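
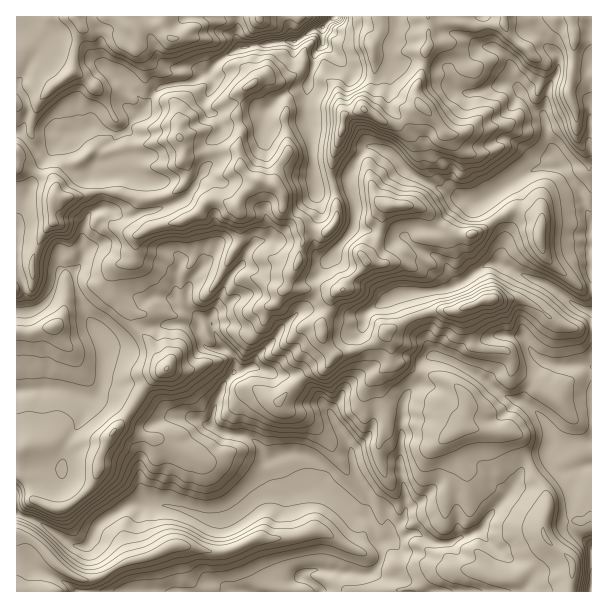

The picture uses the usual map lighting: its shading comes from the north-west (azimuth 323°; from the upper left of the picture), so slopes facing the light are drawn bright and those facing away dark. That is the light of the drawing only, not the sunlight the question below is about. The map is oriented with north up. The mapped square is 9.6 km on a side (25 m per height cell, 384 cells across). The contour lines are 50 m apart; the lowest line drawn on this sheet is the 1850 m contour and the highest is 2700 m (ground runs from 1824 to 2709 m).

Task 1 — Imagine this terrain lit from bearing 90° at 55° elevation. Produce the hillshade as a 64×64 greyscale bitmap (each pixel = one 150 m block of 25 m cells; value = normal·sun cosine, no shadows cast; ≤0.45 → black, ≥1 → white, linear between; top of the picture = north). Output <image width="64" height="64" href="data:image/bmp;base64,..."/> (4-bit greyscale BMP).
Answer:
<image width="64" height="64" href="data:image/bmp;base64,Qk12CAAAAAAAAHYAAAAoAAAAQAAAAEAAAAABAAQAAAAAAAAIAAATCwAAEwsAABAAAAAAAAAAAAAAABEREQAiIiIAMzMzAERERABVVVUAZmZmAHd3dwCIiIgAmZmZAKqqqgC7u7sAzMzMAN3d3QDu7u4A////AKqazpiqqqqqqqq8y6qZqrrKeJqZmZmYd3d3eJqZmIzturuom83LqZmqq8uqqqqry5iaqqmJmHZ3iIiZqqqYi/27qIzJdpupmqqruZqru7vLqqqZmYiYZniJmaqpqpiL/rqIzLp0Npq7qqqYmqu7qqqqmYibqJdneImZqqmIiIv+qpzMy4VFZ3mqu7ury7qqqqmHis25hmeJh3q6iIiJvO+qzM27lmeHVWm8ynVZu7u6qYrMzLl1ipmGeZiId4zc7rzNt623eJhlV5q6ljJquqqrzdu7qYiFWLuYd4d4vtzKvNUmzdp4qod4m7uqhUiph4vNy6qpd2RququGd3i+66qWAErMzLmrqZqrqqqpiKqXesy6qZh3VXq5rKd3d67rqgBIrNu7zLuqqqmaq6qpqqmau6qZh4hVaamsynd3nuyqAquonLvMy6qZd4m7u6qqqqqqqZhmqGZpqavLqHed7KoGq6l4vMzcmIdnirzLuqqqqqmJhTjHWIiZq8y5iK3bqoq7qoWM3ux2h3ibzdy7qqqqmIlyPMVJmZqru7qJzcqqu7uqhWzu62eYiavN3cuqqqqHmkFts0mqmru7u5vcuqq7u6qFbO7raKmau83d3KqqqGi5IZ2jSKqqu6u7vduqu7u7uoZq3uuJqqu8vN7sqqmGa8gSrZNIq7u6qrvO2qqqq7u6l1fO25q7u7y6vcmZl2acxhKcpVeKu7qqq97bqquqqruXVK7tu7vMzMu5dnd3es2SRXzGRomruqq879qZq6qqq6l0XO7bu83bh4dlVnm96zF4jMdniZq7u7zuyXi9qqqqupdYzd3MzLpmh2VYve7WFImcyGeJmrzMvN2net2qqqq6mXad3cuqzGR3ZXve7rQlmqzId4mZvN3Mymac3Zqqqqqph3vcmJvNg1d3i97sd1SKvMl3iZm93duXeb3dqqqqmqqIeKhorM2zN4mIvcZag2m8y4iIis3aiqibvN2qqpmauph2VWrMzMlGioZ6g3umWKvLmIirzKaLyru7zaqqmavLl2Uzne3d3aeJZWY0q6l3mszKmry5h4zcu7u8qqmZrNuYdSON7bzup4VVVmR8ypmJzuyqqYeIne27q7upmYnN25iFRXvuy8o2hmdWdozcupre7al2eJq+7Jmqu5mYi93bmXVoid7coxaqVHdXvcqZis7shmebu87YaJm8qpit7cqXVqqazstyV5qlR2je24R77tqHeLzczaVXic6YaL7tuXV6zLvMylRmask1ed7dk1rdyXZXq7q9lFes76hlne2nVpq8u8zJVEVpuqdozd22Z4mqdFmqmbx0e9zNqpd723Z5u7vMupl0RFebyneszMyYdnZEaLqa3InMzcuau4vJZ5u7u8uneqd1RXq6l3maztqZh1MRJq7+zMzZaKvdmrdoq7u7u6dJuYdTWby5Vr3uy6qqqWIAWsy7zGKNWe66lniqqrvLqWWqd3dnvcl1nduph3m8ylJYu8yUF+8Y/8qWVomqzMuqlXqXdmad7JZnqpmZrMy7yYrLliKd7znvyqhVeJvdy6qnOchndmzuuFJ7zNzM25vN25dSO+3uSO7JumZmi93LqqlFumiGW+25MZ3czNyoq7zbhjKO7d1nzbm6h1Rr3LmJqnSbqIZI3Ltji9y7uZmqvNyEI8/t3XaKidp3U1m6h3mZhXqphki5vNZpzbqZqqm+7ZQl3+3dhjWe63d3ZoqYmZl0aal2WciN62asupmauXvslkbf7d6HJM7riJh3d3eKu3R7y2erylv8RZqpmt3LhnmpZ8/t3pckvdy6l3mph1Wbda3ZWe3JSf0xaavN7ty4ZHmHzu3dlyOc3cp3iaq6hFmYrMlq/9k56xF6q93e7LqWV3e+7cuoM5zMupq6qYmpZ5h5qYz/6VvZFaqYnO3Kq7qGZ63duKlkrcuqmqqpdYuYmGeavu7YXNc4zLq8u5iru7l2m9yWy5isy6qqqZh2e7h2eaqt7tZd2FnNyniZeKq8y6mauXfdypqruqqph1WdynR8yHve1Tzbesy0SJp2mszMu7unZ+7bqYm7qqmXU43Llo3ZVt/kGt27y0Bpl1i93d3Mu4RG3cyqmKupmYdVrduGrtpVztQH3tuUAplmrN3c7szKUFyrzLqpmqqYdUa93Ked23fOxALexyAouGi93e3MzdgQnovcqqqpmqd2RrzMuJ3bic21AN1wBquoi8vN3M3uxgC/q8y6qpeMynQ2vduYrduJ3aUAmkStuZjNypzdve60Ac+5vMqql6zLhTasyoe924jdpABXjdt3i+3bic7b3ZID37icy6h5zLuVWL3IaKzLqc2lAkOLuWad3cuprNyqkQfuh3rLpnzcual4m8pUe7y83Kc1ckqpVK7dy7u7zIeSCd14iKupvdyYq7qqqnM2vM3tp3mlJ6l0nu26rN3Kd5UGzZmZeL3dynaau83Jd1V73t24mqglqpZ97Kms3clVmSTNqpmIztyWRqzLzLqGd3jNu8qalyWrqIzbqazdxiWsZM26qpjOyVNJzJmqqrp2d5uq2nl1Fcuoe9ury8ySGtxVzaqqmKynRpvKaaqazuqqm6bNVGMYy5h5zM3cuDKd2kbNqqqoiahpm7h6vM3upombyZtCUji7qYm8zLqUS8uoV86qqpdquYmbqKur7tyDV5ur3SAjR6upibupq5atyoh4zaqphYupmaqZvLrNzJJK7al78ABWq6iJuqrLh825h4rM"/>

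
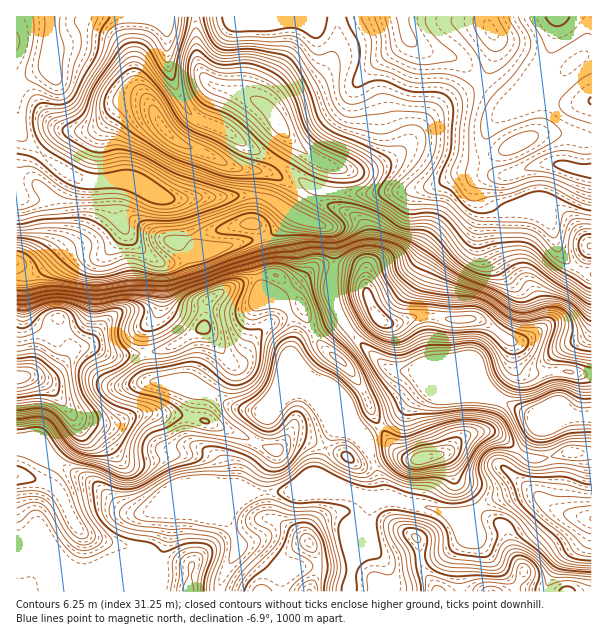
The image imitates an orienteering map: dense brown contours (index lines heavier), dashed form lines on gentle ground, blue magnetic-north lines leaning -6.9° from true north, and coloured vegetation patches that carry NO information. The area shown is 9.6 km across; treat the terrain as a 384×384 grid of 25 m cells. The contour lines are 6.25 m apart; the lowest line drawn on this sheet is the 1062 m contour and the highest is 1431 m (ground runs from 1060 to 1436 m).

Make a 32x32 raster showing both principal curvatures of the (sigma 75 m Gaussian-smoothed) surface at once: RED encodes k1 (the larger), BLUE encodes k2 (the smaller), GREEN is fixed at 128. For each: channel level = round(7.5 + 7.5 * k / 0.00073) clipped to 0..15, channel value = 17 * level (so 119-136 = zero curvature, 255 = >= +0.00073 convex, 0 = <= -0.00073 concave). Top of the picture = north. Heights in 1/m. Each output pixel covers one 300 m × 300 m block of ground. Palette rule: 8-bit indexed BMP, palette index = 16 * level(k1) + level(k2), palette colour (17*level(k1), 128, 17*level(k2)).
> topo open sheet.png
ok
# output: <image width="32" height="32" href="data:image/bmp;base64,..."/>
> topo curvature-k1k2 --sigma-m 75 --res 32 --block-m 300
<image width="32" height="32" href="data:image/bmp;base64,Qk02CAAAAAAAADYEAAAoAAAAIAAAACAAAAABAAgAAAAAAAAEAAATCwAAEwsAAAABAAAAAAAAAIAAABGAAAAigAAAM4AAAESAAABVgAAAZoAAAHeAAACIgAAAmYAAAKqAAAC7gAAAzIAAAN2AAADugAAA/4AAAACAEQARgBEAIoARADOAEQBEgBEAVYARAGaAEQB3gBEAiIARAJmAEQCqgBEAu4ARAMyAEQDdgBEA7oARAP+AEQAAgCIAEYAiACKAIgAzgCIARIAiAFWAIgBmgCIAd4AiAIiAIgCZgCIAqoAiALuAIgDMgCIA3YAiAO6AIgD/gCIAAIAzABGAMwAigDMAM4AzAESAMwBVgDMAZoAzAHeAMwCIgDMAmYAzAKqAMwC7gDMAzIAzAN2AMwDugDMA/4AzAACARAARgEQAIoBEADOARABEgEQAVYBEAGaARAB3gEQAiIBEAJmARACqgEQAu4BEAMyARADdgEQA7oBEAP+ARAAAgFUAEYBVACKAVQAzgFUARIBVAFWAVQBmgFUAd4BVAIiAVQCZgFUAqoBVALuAVQDMgFUA3YBVAO6AVQD/gFUAAIBmABGAZgAigGYAM4BmAESAZgBVgGYAZoBmAHeAZgCIgGYAmYBmAKqAZgC7gGYAzIBmAN2AZgDugGYA/4BmAACAdwARgHcAIoB3ADOAdwBEgHcAVYB3AGaAdwB3gHcAiIB3AJmAdwCqgHcAu4B3AMyAdwDdgHcA7oB3AP+AdwAAgIgAEYCIACKAiAAzgIgARICIAFWAiABmgIgAd4CIAIiAiACZgIgAqoCIALuAiADMgIgA3YCIAO6AiAD/gIgAAICZABGAmQAigJkAM4CZAESAmQBVgJkAZoCZAHeAmQCIgJkAmYCZAKqAmQC7gJkAzICZAN2AmQDugJkA/4CZAACAqgARgKoAIoCqADOAqgBEgKoAVYCqAGaAqgB3gKoAiICqAJmAqgCqgKoAu4CqAMyAqgDdgKoA7oCqAP+AqgAAgLsAEYC7ACKAuwAzgLsARIC7AFWAuwBmgLsAd4C7AIiAuwCZgLsAqoC7ALuAuwDMgLsA3YC7AO6AuwD/gLsAAIDMABGAzAAigMwAM4DMAESAzABVgMwAZoDMAHeAzACIgMwAmYDMAKqAzAC7gMwAzIDMAN2AzADugMwA/4DMAACA3QARgN0AIoDdADOA3QBEgN0AVYDdAGaA3QB3gN0AiIDdAJmA3QCqgN0Au4DdAMyA3QDdgN0A7oDdAP+A3QAAgO4AEYDuACKA7gAzgO4ARIDuAFWA7gBmgO4Ad4DuAIiA7gCZgO4AqoDuALuA7gDMgO4A3YDuAO6A7gD/gO4AAID/ABGA/wAigP8AM4D/AESA/wBVgP8AZoD/AHeA/wCIgP8AmYD/AKqA/wC7gP8AzID/AN2A/wDugP8A/4D/AIeHd4eHd3d3hseFg5iYhpbIhXSXh3WnqKe3t7WnpMjHh4eHhoZ3d4eGuLiDhpeXdqanhIeGhseFhoZkp9qVdHSHh4Wnp5enqJaYuKV1dZanyZZ1d4WHyIZ1dXW2lYV2dYd1l8inhoaGhoaFhZaHlqi4hHaGptjJpoV3l6eXh4Z2hnW3p3Z1dXV2hnd3hqinhpaWl4aVhIODhIWml3V1hoaHlriHdIOTg3V3d3d2hIN0hYaFhXWDdIa5ppaGdXaHh6iXloJyt9q3hIOEhXWWp4R0hKa2k7amlMWVdYOVhnaXhoaRtcbHp5a3uKaGdpe6p5W22ZO1+PnoyYRCpejn2LiEYpTpp5eGZYV1hafHxrenl4WVdMaVl6fY5+bmhHSnp4RS1sm4t8emp7bIt5VkdLiGdoa2tWSFlrjI2JVjdoSDqMXnt5aGl6eXhoaUhHOFpYV3dPiWhoVzgoKRoYNyc5TIt6iGY3Nzc3R1hZapp4OHhnO154SGdneHhpO4ybalyMioppWGqJaFhXV2qKm5g3aUt/iUcYN0doZ0lriWtefXhZWGqLintdbot5anh7d0Y7j4pICUpnWEg1KluKiVc3SWlpeWuJZkdIa3qZeGt7aU1pWAperIpafIxvbn59iWpPP5+/b1+ee1lZa3hnV2lqfIgoLox7bn9+f66IOE2NmjcMPmtJLW9/fz+Pn4lnaGt6ZwpumXhYWGpriUcYO0pnOBkIBwYHCQcFCQs/j39unHtoKm2JZ1dqaVc4KWuKeEc7mXdXV1hZVyg4FwgJDV+NX59Ofr2aaWlnV0h5i4dYOnp5aXmJiGdae5p5aEgJCAgqNwk8W2tZaWdoaHh5eEhbp1l5eYh4amt5ent8fIuZVycGCytJVklpeHdoaGhXWWp3WFhoeXmJd0Y3ODg5SUgoW3x7aVhWWFloZ2h5eXl6eHh6iGdXSFhXSEhHODk4Smp4SElJV0dYWFhnaGhpioh3aXhnSElXV0dYaHp+jnx5aEp8jIuKaXiId2h4aFhIR0hYaEhpiZhoaHuOjot4SDhbfHp5eGlpeIiIeGl6iXh4eYdae4t6eWl6jnpoRyc5e4x4Z2dYZ3iJiId3aGh5iYl5iFt5eVp5iXyLdxg4WXp7indnZ2h4eHiJiHd3Z2h4eHd4aWZXWoqJfIlJKot6eYqJiFd3aHiIeHmJeHh3d3h4d3hnZ1hZa4qLeApsmnmJiYl4WHd4aIh3eHh4eHh4eHiIeHdoaGdZe4lnDIx5WomJeXhYeIh4Z3doZ2h5eHh4eIiJiGd3eGpqeWcse2ZIWFhpaGh4iIh3Z2h3eHmJiHhoeIiIaHh4aWhYV0trZkdXV2hnaHh4eHhoeIh4iYh3d3d4c="/>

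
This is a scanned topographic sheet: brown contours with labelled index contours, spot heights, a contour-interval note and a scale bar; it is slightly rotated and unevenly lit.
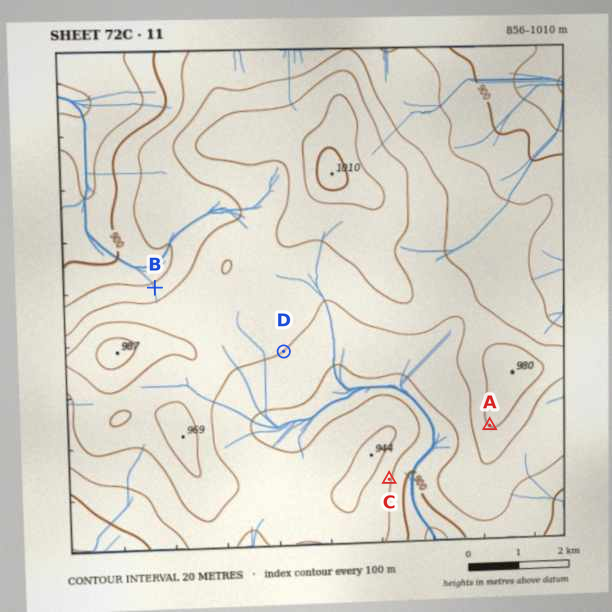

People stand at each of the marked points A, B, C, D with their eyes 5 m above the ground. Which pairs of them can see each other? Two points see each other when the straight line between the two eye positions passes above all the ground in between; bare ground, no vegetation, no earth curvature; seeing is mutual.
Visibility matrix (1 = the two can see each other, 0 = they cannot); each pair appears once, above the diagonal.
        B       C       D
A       0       1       1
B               0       0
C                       0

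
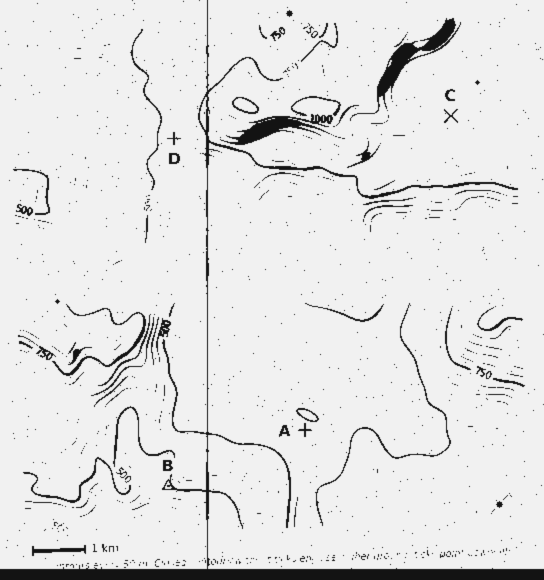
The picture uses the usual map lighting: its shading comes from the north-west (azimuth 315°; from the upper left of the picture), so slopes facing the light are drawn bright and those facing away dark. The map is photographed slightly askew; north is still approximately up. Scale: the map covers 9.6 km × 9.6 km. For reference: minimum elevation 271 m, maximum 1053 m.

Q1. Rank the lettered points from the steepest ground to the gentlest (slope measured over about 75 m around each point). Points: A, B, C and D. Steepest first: D B A C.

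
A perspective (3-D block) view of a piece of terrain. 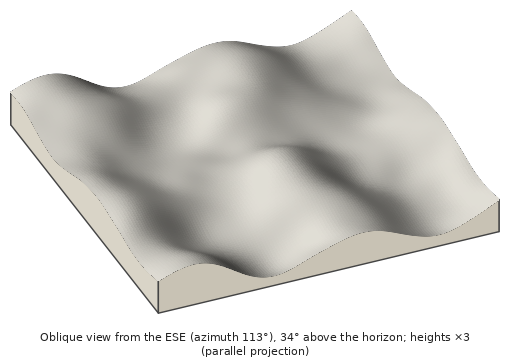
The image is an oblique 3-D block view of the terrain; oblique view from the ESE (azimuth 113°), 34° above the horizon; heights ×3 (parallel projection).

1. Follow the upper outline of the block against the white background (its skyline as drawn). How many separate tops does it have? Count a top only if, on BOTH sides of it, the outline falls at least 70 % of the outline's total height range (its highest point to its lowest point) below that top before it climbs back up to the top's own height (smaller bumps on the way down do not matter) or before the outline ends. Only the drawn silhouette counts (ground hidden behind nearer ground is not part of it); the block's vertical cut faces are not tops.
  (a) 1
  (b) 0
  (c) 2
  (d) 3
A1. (b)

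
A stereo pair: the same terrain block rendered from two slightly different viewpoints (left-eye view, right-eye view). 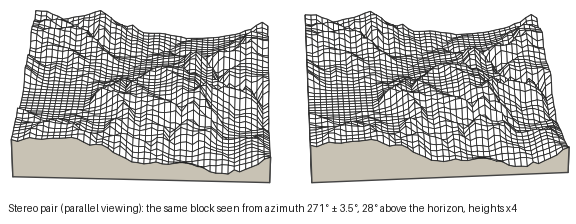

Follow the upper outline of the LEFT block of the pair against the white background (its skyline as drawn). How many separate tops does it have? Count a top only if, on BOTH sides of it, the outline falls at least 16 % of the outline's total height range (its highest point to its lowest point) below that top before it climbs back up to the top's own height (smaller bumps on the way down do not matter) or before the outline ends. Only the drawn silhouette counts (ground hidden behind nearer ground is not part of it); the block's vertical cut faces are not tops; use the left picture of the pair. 2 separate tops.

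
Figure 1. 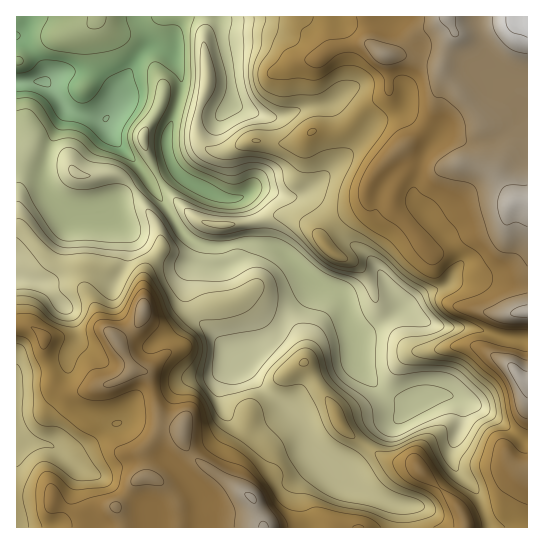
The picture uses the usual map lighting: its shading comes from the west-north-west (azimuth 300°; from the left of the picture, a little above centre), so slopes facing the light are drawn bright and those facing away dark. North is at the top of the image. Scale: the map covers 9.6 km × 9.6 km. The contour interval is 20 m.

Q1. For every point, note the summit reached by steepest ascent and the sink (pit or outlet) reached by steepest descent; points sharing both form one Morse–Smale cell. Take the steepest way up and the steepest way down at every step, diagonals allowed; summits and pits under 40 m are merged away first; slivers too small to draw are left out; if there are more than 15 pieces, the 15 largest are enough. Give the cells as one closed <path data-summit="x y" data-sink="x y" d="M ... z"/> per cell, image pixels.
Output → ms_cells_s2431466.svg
<path data-summit="527 23" data-sink="43 82" d="M527 16l-510 0-1 262 33 5 21-10 21 0 23 10 10-17 3-9 0-23-5-10 37 33 16 7 19-1-7 19 0 15 2 9 8 13 15 12 21 28 0 4-8 11-5 15 1 16 4 8 12 11 17 5 16-6 21-14 13 16 4 13 11 17 15 14 9 0 9-7 17-24 12-11 20-10 11-14-1-2-8 0-14-5-24-22-9-13-2-26 8 0 9-4 30-23 4 0 14 11 16 6 38 3 28 9 27 2z"/><path data-summit="251 498" data-sink="43 82" d="M123 225l4 9 0 23-3 9-10 17-23-10-21 0-21 10-10 0-14-4-9 0 0 46 15 2 12 8 1 19 5 13 2 15 6 7 10 4 19-2 32-10 13-10 14 1 6 10 9 36 0 11-16 21 1 27-10 5-10 16-8 9-15 1-9 4-5 7-1 8 315 1 1-22-22-7-40-23-28-27-9-24-13-16-21 14-16 6-17-5-12-11-4-8-1-16 5-15 8-11 0-4-21-28-15-12-8-13-2-9 0-15 4-15 4-4-20 1-16-7z"/><path data-summit="527 381" data-sink="43 82" d="M405 308l-4 0-30 23-9 4-9 0 4 28 21 25 20 12 13 1 4-2 15 0 8-3 15 0 8 4 2 3 0 15-11 29 0 12 5 12 19 19 14 38 37 0 1-187-27-4-28-9-38-3-16-6z"/><path data-summit="251 498" data-sink="17 433" d="M27 325l-11 1 0 201 70 1 7-16 9-4 15-1 8-9 10-16 10-5-1-27 16-21 0-11-9-36-6-10-14-1-10 9-11 4-11 1-18 7-19 0-5-3-6-7-2-15-5-13-1-19z"/><path data-summit="465 527" data-sink="43 82" d="M453 396l-38 3-14 18-20 10-5 4-26 33-7 5-7 2 21 16 30 14 14 3 2 2 0 22 86-1-13-37-19-19-5-12 0-12 11-29 0-15-2-3z"/>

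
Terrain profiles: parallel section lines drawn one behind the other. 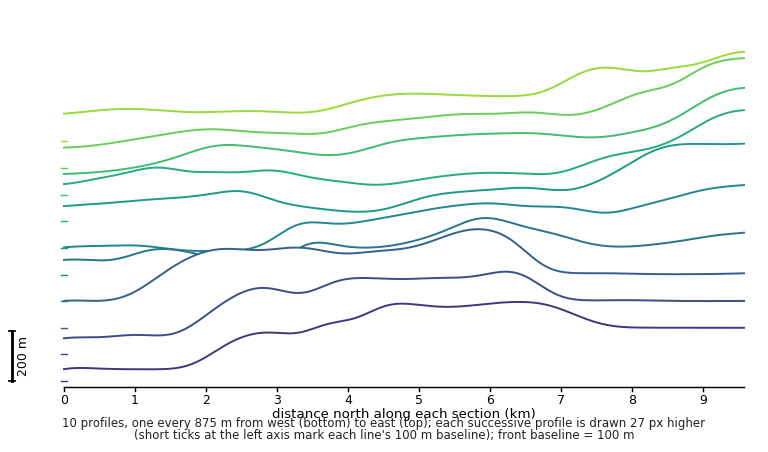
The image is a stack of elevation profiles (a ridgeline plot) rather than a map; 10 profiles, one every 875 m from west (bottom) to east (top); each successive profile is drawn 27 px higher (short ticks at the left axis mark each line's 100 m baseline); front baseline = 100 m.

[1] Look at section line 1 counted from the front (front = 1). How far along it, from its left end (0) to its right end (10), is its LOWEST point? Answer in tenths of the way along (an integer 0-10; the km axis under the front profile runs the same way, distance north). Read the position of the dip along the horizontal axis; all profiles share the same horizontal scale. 1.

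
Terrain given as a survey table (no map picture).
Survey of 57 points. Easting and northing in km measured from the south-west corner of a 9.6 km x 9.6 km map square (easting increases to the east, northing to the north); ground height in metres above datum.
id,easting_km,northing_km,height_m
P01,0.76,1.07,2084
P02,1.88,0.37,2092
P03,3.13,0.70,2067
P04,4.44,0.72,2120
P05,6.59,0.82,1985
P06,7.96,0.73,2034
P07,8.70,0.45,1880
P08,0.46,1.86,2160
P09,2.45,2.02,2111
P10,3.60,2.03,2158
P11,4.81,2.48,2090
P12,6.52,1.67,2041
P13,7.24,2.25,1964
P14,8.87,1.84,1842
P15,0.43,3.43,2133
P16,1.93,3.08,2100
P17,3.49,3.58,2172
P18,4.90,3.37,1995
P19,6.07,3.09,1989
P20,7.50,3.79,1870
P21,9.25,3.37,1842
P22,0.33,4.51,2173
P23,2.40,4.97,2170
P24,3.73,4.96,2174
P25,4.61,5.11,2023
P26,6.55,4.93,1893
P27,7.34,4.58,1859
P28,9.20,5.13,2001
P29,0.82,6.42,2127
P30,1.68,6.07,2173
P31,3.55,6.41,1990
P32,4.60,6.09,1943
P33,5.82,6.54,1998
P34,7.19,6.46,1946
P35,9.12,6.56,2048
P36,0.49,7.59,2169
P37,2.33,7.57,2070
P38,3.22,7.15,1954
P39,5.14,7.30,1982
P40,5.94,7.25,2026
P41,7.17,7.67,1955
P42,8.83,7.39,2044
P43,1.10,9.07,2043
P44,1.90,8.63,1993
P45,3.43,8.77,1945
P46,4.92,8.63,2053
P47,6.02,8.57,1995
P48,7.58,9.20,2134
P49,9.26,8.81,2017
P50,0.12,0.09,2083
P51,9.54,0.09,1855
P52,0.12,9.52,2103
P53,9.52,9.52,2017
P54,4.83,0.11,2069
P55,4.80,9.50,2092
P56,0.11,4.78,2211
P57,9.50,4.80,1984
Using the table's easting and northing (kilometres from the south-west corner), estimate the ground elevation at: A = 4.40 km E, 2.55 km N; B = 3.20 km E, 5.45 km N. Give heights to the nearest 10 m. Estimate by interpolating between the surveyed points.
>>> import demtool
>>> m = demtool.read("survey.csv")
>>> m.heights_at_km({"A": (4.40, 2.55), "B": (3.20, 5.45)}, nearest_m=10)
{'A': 2080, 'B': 2150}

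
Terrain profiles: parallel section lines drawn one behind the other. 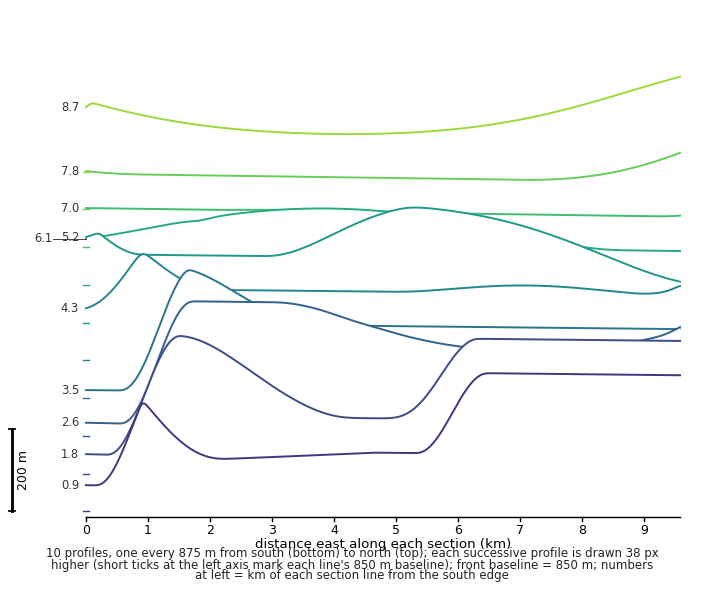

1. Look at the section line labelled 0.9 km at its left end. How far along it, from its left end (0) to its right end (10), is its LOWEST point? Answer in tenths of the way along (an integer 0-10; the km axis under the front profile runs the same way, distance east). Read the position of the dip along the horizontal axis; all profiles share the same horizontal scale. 0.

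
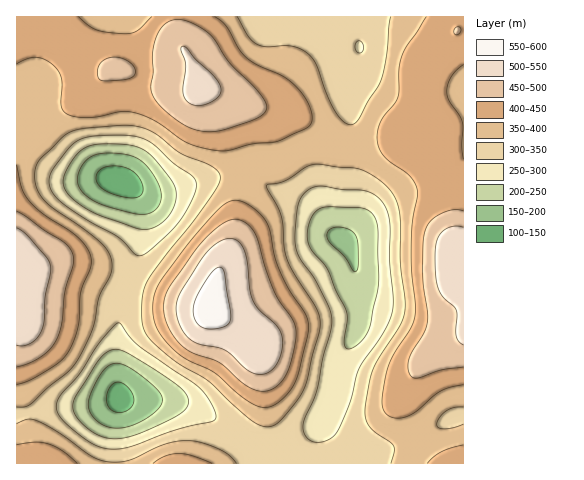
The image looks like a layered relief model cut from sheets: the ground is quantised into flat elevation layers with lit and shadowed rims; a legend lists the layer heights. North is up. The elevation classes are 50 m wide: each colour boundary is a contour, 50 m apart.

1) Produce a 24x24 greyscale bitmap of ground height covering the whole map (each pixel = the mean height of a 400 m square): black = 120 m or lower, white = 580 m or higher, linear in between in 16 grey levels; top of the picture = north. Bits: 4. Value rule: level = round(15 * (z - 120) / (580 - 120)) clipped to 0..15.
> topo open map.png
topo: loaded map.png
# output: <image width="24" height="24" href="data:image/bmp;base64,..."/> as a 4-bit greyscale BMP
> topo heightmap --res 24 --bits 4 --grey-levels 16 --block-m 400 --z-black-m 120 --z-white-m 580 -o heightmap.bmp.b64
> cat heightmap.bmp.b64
<image width="24" height="24" href="data:image/bmp;base64,Qk2WAQAAAAAAAHYAAAAoAAAAGAAAABgAAAABAAQAAAAAACABAAATCwAAEwsAABAAAAAAAAAAAAAAABEREQAiIiIAMzMzAERERABVVVUAZmZmAHd3dwCIiIgAmZmZAKqqqgC7u7sAzMzMAN3d3QDu7u4A////AKqYd3iZh2ZmZmeImpiGRFZ3dnd2ZneIiHdkISNFZ4h2VnmZh4dkIRI1aJqXVXmqmJh1ISNWiryoVXmrqrqXQ0V5rN24ZWiru8yoZWis3e3JZEabzNy5dnnO7t25dUV6vNy5dnrO/typZEV5zN25h3m97suXVDR6zd3Kh2is7sqGQzR6zty6h2aK3cp1MzV6zsuoZUVovLl1MzV6zal1QyNXmqh1REV5q5dTIRJGeYh2VmaJqodSERNWeIiHd3iZqodkIjV4iYiIiImqqph2ZWeaqqmZmImqqpmZmJm8y7qph4mqqYiaqqvNzLuph3iaqYiau7vN3LqYd3iaqZmqu7vMy5mIdmeaqqqqqqvMuod3dmeKqqqpmZq7qXZmZmeJqw=="/>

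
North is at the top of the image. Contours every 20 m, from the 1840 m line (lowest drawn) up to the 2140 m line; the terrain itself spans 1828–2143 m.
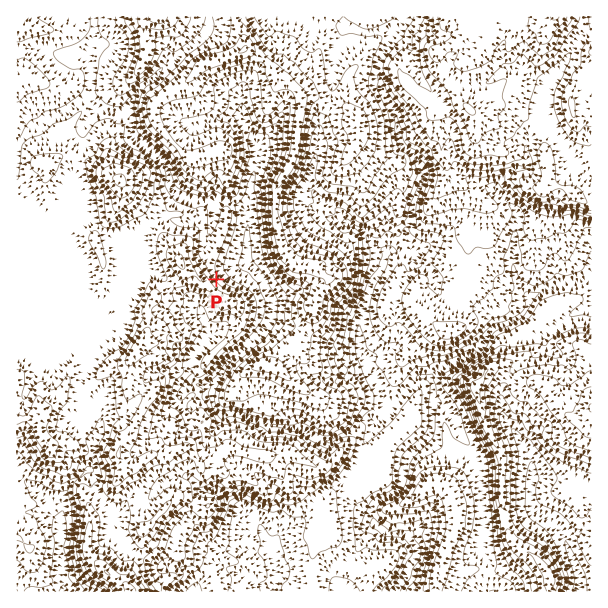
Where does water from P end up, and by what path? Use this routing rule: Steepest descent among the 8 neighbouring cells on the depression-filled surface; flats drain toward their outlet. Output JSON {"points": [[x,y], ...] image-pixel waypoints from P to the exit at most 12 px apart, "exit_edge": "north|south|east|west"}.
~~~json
{"points": [[216, 279], [228, 269], [240, 266], [252, 269], [263, 279], [266, 291], [272, 303], [270, 315], [266, 327], [255, 339], [243, 350], [231, 359], [224, 371], [213, 383], [212, 395], [215, 407], [225, 414], [237, 414], [249, 419], [261, 422], [273, 426], [285, 426], [297, 428], [309, 434], [321, 440], [333, 440], [345, 434], [357, 428], [369, 419], [381, 419], [389, 407], [401, 396], [411, 384], [423, 377], [432, 386], [434, 398], [432, 410], [432, 422], [429, 434], [419, 446], [407, 458], [404, 470], [401, 482], [393, 494], [381, 498], [372, 509], [374, 521], [383, 533], [395, 534], [407, 537], [416, 549], [411, 561], [405, 573], [399, 585], [395, 591]], "exit_edge": "south"}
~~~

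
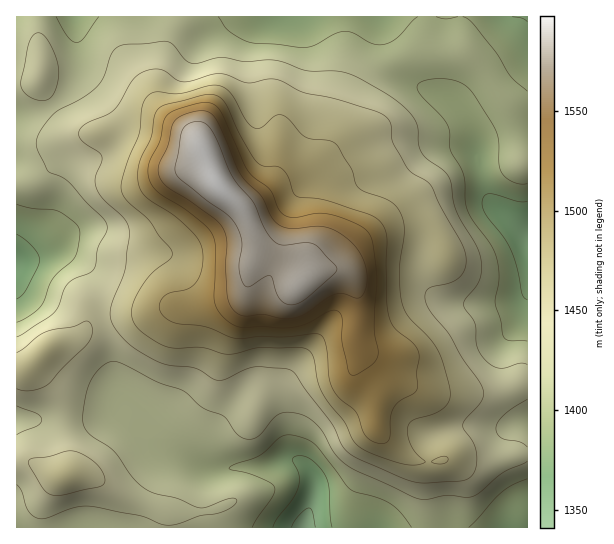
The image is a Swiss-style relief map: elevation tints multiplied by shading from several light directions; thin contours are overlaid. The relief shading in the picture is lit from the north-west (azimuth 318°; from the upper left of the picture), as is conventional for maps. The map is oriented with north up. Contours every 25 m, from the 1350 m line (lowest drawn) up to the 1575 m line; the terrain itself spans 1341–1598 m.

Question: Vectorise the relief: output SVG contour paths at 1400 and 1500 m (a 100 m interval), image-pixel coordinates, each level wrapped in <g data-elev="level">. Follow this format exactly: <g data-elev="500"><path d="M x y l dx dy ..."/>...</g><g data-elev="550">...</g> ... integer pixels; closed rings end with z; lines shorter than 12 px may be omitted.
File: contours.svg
<g data-elev="1400"><path d="M252 527l21-30 2-10-4-4-9-4-15-6-15-3-3-1 0-2 8-4 21-7 21-18 10-3 13 2 11 5 6 7 31 40 7 3 21 6 12 5 11 10 10 14"/><path d="M469 527l33-35 11-7 14-6"/><path d="M527 341l-18-1-6-4-2-15-6-18 4-26-3-22-5-10-18-24-6-11-2-9-1-24-3-10-11-17 0-17-2-7-6-9-22-23-3-7 2-4 11-4 15 0 13 3 10 5 7 10 21 34 3 11 0 23 3 8 4 5 7 4 8 2 6 0"/><path d="M17 204l14 4 20 1 8 3 18 13 2 4 1 5-5 23-22 22-11 26-10 9-15 8"/><path d="M527 91l-16-14-15-24-22-28-5-6-6-2"/><path d="M99 17l-16 22-6 4-4-2-6-5-11-19"/><path d="M418 17l-20 20-12 7-7 1-6-1-19-11-9-2-11 3-20 11-11 3-56-6-19-12-10-13"/><path d="M458 17l-12 2-10-2"/></g><g data-elev="1500"><path d="M379 443l6 0 4-4 2-22 4-11 4-5 14-7 4-4 0-19 2-14-4-11-20-17-6-12-2-19 0-60-4-13-7-7-10-5-40-13-25-3-6-2-7-18-6-8-5-3-14 0-8-6-16-26-13-29-8-9-7-2-8 1-42 12-6 7-4 23-12 26-1 12 1 11 3 7 5 5 27 17 20 19 7 11 2 12-2 14-4 10-8 7-19 5-6 4-5 8 3 9 5 5 7 4 32 4 29 11 26-2 25 1 28-3 7 1 2 3 3 7 3 32 4 13 8 9 14 12 11 25 5 5z"/></g>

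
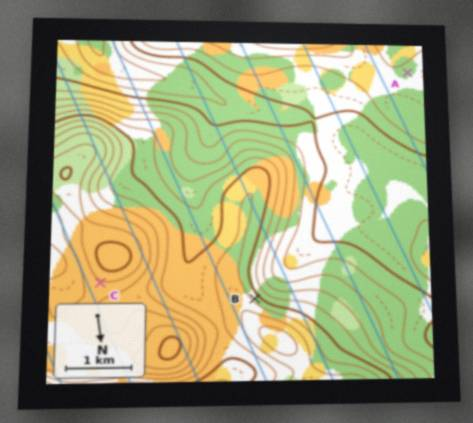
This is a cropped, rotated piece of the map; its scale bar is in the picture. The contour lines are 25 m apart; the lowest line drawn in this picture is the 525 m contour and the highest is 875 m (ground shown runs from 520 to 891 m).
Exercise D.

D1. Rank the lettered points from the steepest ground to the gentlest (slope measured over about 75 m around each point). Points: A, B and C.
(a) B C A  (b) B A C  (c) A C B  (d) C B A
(a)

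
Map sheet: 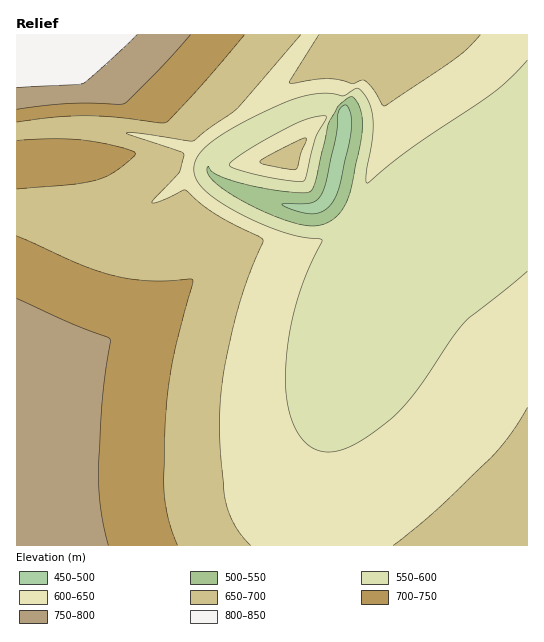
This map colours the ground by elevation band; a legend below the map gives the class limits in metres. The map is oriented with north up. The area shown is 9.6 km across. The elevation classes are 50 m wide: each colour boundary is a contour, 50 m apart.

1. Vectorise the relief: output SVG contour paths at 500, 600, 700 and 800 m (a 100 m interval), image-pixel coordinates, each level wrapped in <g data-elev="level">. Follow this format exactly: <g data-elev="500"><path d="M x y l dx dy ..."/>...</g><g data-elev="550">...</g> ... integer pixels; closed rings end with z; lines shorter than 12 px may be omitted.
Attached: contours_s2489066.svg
<g data-elev="500"><path d="M307 213l-16-4-9-5 28-1 5-2 5-5 6-13 9-42 3-28 3-5 5-3 5 10 0 14-13 63-5 10-7 7-9 4z"/></g><g data-elev="600"><path d="M527 271l-62 51-13 17-35 52-26 28-24 18-18 10-16 5-14-1-8-4-6-5-11-16-7-23-2-27 3-35 7-34 11-32 16-35-23-3-17-5-24-10-24-11-17-11-14-11-7-10-2-10 3-12 10-12 19-13 29-16 30-13 17-6 23-4 18 3 15-8 5 5 5 7 5 19-1 20-6 36 0 7 1 1 44-35 84-57 18-15 14-16"/><path d="M296 181l7 0 2-2 10-40 11-20 0-3-15 2-18 7-42 23-22 16 1 2 3 2 17 5z"/></g><g data-elev="700"><path d="M178 545l-9-24-5-25 1-76 3-32 5-29 20-79-3-1-23 2-20 0-34-6-34-11-62-28"/><path d="M17 189l56-5 25-4 20-11 15-11 3-5-4-2-14-4-36-7-29-1-36 2"/><path d="M17 122l37-5 32-1 27 1 45 6 8-1 33-34 45-53"/></g><g data-elev="800"><path d="M17 88l66-5 54-48"/></g>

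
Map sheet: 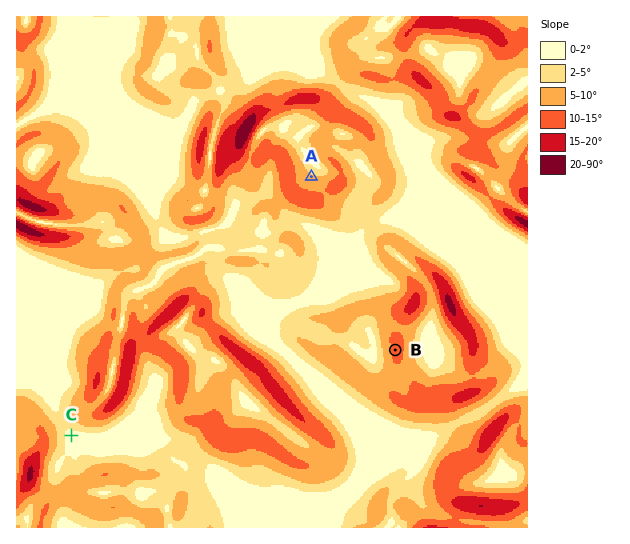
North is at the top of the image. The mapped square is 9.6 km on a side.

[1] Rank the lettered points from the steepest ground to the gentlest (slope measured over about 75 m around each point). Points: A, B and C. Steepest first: B A C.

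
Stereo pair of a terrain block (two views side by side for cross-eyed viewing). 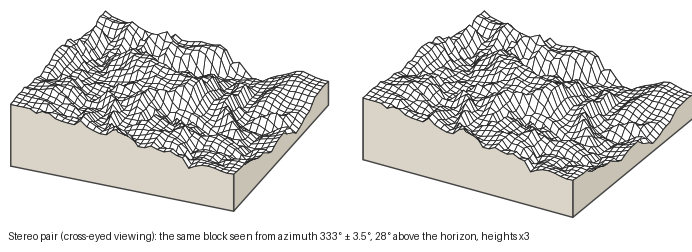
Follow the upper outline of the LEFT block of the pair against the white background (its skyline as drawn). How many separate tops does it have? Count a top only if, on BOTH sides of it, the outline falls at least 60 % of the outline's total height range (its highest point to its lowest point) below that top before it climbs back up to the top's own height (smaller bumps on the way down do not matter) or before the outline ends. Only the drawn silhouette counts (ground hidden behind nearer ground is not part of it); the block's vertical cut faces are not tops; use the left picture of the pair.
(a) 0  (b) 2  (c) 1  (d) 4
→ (c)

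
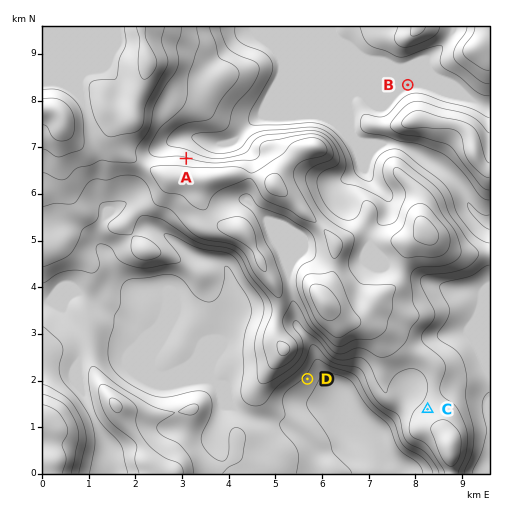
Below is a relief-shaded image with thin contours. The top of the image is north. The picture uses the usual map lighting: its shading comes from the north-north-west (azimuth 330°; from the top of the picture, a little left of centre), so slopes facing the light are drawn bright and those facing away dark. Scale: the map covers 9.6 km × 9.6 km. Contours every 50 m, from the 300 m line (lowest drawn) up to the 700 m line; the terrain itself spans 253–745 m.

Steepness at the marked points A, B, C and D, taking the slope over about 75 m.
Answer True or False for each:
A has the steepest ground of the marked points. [True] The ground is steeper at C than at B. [True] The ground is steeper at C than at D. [False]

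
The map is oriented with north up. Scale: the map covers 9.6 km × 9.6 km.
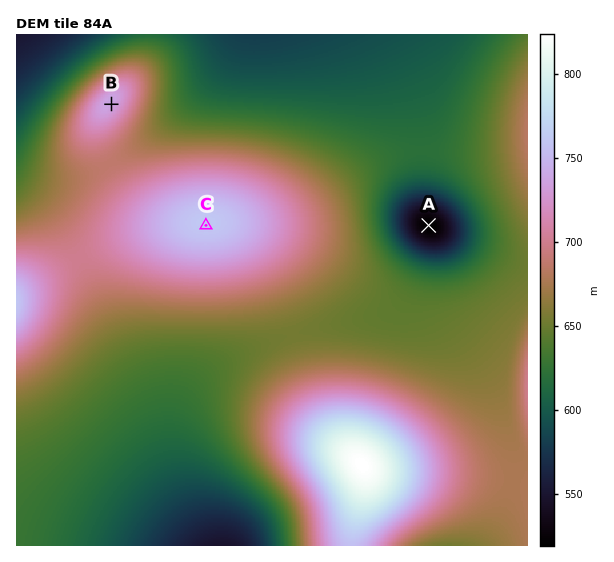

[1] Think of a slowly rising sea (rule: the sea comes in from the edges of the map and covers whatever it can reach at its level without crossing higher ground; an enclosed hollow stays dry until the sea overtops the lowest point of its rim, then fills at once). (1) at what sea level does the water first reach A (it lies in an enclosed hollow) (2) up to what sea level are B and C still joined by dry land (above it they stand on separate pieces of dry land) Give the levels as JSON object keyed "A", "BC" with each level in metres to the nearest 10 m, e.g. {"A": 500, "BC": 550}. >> {"A": 620, "BC": 690}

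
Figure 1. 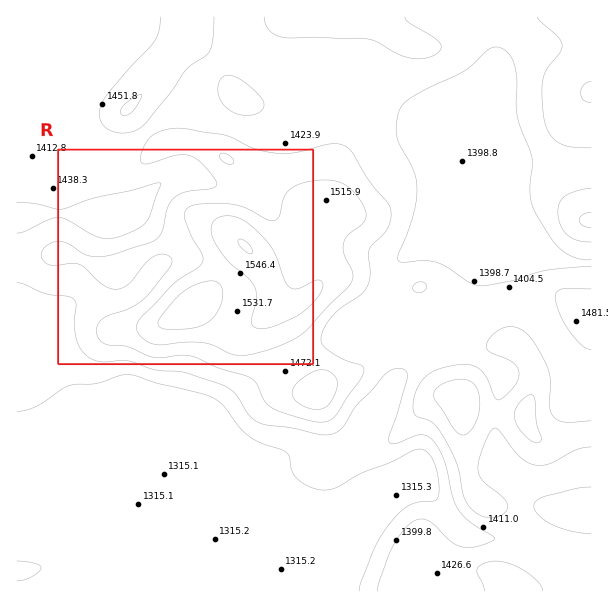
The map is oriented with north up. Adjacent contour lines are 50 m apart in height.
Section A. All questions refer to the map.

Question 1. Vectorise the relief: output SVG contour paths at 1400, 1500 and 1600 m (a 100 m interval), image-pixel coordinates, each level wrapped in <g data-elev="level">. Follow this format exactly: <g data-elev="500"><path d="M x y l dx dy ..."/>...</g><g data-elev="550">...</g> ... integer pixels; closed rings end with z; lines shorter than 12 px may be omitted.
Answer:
<g data-elev="1400"><path d="M17 283l7 1 21 10 23 2 6 3 2 6-2 19 2 15 5 11 9 8 12 4 27-1 26 9 30 2 34 12 9 4 7 5 17 25 13 7 26 3 30 7 14-2 7-5 14-22 30-32 10-6 9 2 2 4 0 6-18 55 0 6 3 3 4-1 24-8 6 1 6 4 6 8 6 11 9 38 5 12 12 13 22 14 3 3-4 3-13 4-16 1-12-6-21-20-7-2-8 2-10 9-11 16-13 34-3 11"/><path d="M591 267l-42 3-37 11-30 5-12-3-21-15-12-6-11-2-22 2-5-1-1-3 0-4 11-24 4-15 4-24-1-11-3-10-13-24-3-11 0-18 5-12 7-6 12-7 43-21 27-23 7-1 8 4 5 6 4 9 2 14 0 36 15 42-2 33 4 18 16 28 11 13 14 8 16 2"/><path d="M17 202l18 2 27 5 31-11 35-7 28-8 5 0-11 32-4 7-8 7-16 7-13 3-10-2-31-17-9-3-11 3-22 11-9 2"/></g><g data-elev="1500"><path d="M536 443l4-1 1-4-4-15-3-25-1-3-3 0-6 3-6 7-3 6-1 6 3 8 5 8 8 7z"/><path d="M459 434l6 1 6-5 6-11 3-12-1-12-3-9-6-5-8-2-10 1-10 4-6 5-2 6 1 6 17 25z"/><path d="M309 408l8 2 6-1 4-3 5-6 4-10 1-7-2-6-5-5-7-2-9 2-14 8-6 7-2 6 2 6 6 5z"/><path d="M232 354l11 2 14-3 19-6 20-9 12-9 19-22 23-22 3-6 0-6-9-18 0-12 4-8 16-13 2-7-1-6-5-9-13-14-9-4-12-2-17 1-13 5-10 8-3 7-4 15-2 3-4 2-7-2-21-11-15-4-32 0-7 2-5 4-2 5 1 6 7 16 10 17 1 4-1 5-4 4-18 12-10 8-30 31-3 6 0 6 6 8 10 6 8 1 24-3 18 1 10 2z"/><path d="M591 212l-9 3-3 6 3 4 9 3"/><path d="M227 164l6 0 0-5-6-5-6 0-2 2 2 3z"/><path d="M121 114l5 1 7-4 7-10 1-7-7 4-10 7-3 5z"/><path d="M591 81l-7 4-3 8 3 7 7 3"/></g><g data-elev="1600"><path d="M251 254l1-1 1-2-4-6-6-5-4-1-1 3 2 5 6 5z"/></g>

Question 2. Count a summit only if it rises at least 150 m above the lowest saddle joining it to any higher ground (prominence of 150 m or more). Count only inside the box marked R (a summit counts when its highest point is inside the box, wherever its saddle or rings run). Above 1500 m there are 1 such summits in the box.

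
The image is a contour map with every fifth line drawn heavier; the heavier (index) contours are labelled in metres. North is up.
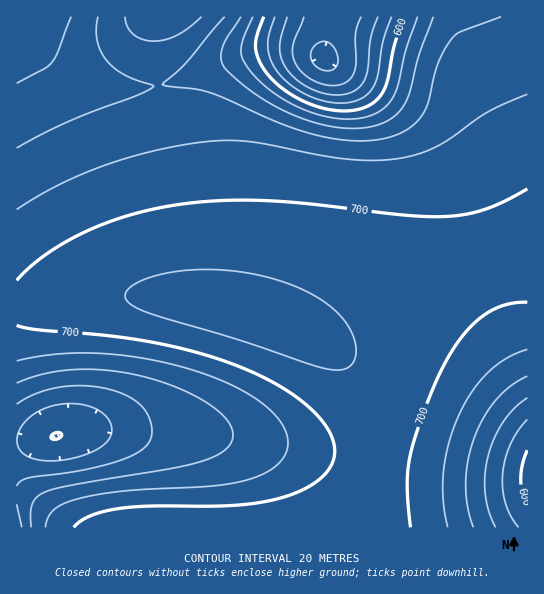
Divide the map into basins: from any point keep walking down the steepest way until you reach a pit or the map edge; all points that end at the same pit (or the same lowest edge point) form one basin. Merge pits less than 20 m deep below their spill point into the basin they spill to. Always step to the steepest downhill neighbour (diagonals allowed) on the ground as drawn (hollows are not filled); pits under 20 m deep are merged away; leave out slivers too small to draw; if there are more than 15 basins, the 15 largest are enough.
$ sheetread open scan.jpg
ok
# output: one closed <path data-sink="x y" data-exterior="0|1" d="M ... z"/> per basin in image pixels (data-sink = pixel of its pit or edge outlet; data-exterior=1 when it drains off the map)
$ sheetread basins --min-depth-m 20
<path data-sink="325 58" data-exterior="0" d="M527 16l-369 0-5 17 2 34 24 119 8 64 1 29 4 19 5 5 65 16 48 18 19 2 20-8 52-31 50-24 39-13 37-8z"/><path data-sink="57 435" data-exterior="0" d="M145 296l-62 0-67 10 0 221 327 1 13-15 9-20 7-26 3-26-2-23-4-19-8-18-8-12-12-13-20-13-47-20-69-19z"/><path data-sink="17 17" data-exterior="1" d="M157 16l-141 1 1 288 66-9 62 0 51 6-4-4-3-9-10-103-24-119-2-34z"/><path data-sink="527 478" data-exterior="1" d="M527 255l-37 8-39 13-50 24-64 36-8 3-18-1 24 14 18 17 12 20 7 21 3 31-4 33-8 25-18 29 183-1z"/>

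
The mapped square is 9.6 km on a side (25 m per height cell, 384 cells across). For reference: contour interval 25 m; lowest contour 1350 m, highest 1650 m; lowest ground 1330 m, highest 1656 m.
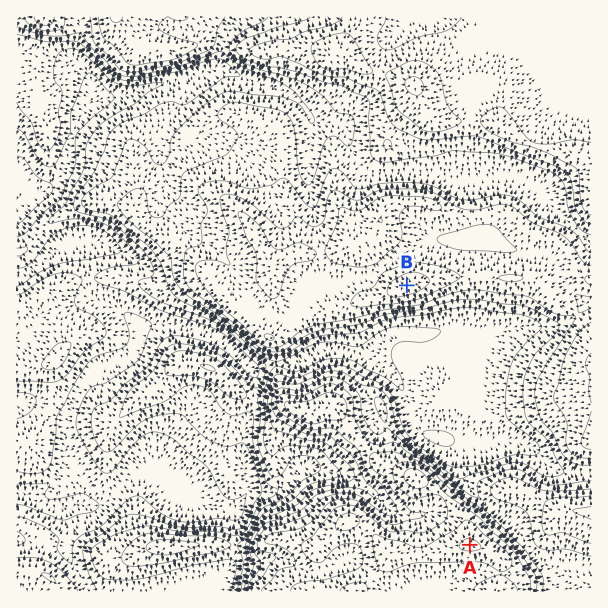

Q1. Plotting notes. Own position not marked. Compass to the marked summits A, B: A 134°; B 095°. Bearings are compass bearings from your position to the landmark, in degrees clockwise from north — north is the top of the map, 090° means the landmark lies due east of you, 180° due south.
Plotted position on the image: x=181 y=265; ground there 1495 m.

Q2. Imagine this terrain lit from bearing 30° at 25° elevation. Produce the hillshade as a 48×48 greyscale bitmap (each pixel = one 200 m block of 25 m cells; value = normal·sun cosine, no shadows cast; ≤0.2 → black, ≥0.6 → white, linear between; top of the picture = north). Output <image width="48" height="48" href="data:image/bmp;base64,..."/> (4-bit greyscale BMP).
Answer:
<image width="48" height="48" href="data:image/bmp;base64,Qk32BAAAAAAAAHYAAAAoAAAAMAAAADAAAAABAAQAAAAAAIAEAAATCwAAEwsAABAAAAAAAAAAAAAAABEREQAiIiIAMzMzAERERABVVVUAZmZmAHd3dwCIiIgAmZmZAKqqqgC7u7sAzMzMAN3d3QDu7u4A////AHd6ylVVZneIh1epmqqrynd4iIiaqsyoiIisx0VmZmZ3d2eJqpmqqHd3d3eImt2YiLvMlVd2ZURVVlRXh2eZh2d3dmZnnfuHd7uqh4mYd3d3d2Q1Znh3ZoqpmHd639dmVYmamruqrN7t3adomZh2aL3Lqpq+/5ZmVZq7qrurzv//7ricy6mHjO27qpvv+mZmZsy6mZmrzdy7uoit3Kmr3+qIiJ3+lmZ4iLqIiIiau6mYh3iry6vO/5RFZ9/oVnmrzGZ4iHeKqpiHZoh3mr3v2DI1jf6Xib3u3VV4iHeJmYh2Z5Y0eby6YiR6//y7zO7bqmZ5h2Z4iIdmaIUleIdUI2nf/9zM3uyWVXiZhlZ4h3Zmd3MmdUMySL3//aqqvLhTM5mpdlZ3d2Zmd2RGUhIjfM7/uYiIiHU0Zqqpdmd3dmZnd3ZUIAI2vK7qiId3dkNGd5mYh3iHZWZ3d3ZCElVZyp24d3eIdlVnd4iIiJqXZmd3dVVDaqmcyb2oiIiId2Z3d2Z3iZqYh3d2RIqI3sve3O2YiZmYh2d3d1VWeJmaqXZTSN2K7t3v7uqImZmYh3iIeHdneImaqXZWnvpYzM3v7KiImZmYiIiIiJiIh3iImIm9/6ICV5vLqYiJmZmYiImIiIiJmHeIiK3u2RACRFZmZ4iZmZmIiJmYiIiJmYmZiKu5YABYdUMzVneIiIiIiImIiYiJqqqod3ZSAAWZh2RERERFVnd2ZmVFiZiJqqmHVDMQAWiIiId2VCESNFVERDM2mqmJmYdlREMRN5h3iImYh1MzREQzRER5l5qqmYdmd1M1eZh4mIiImIiHdmZVZmiadnq7upmZl0VnmYh4iIh3eJq7upmJmZqoeXiru6u5ZEaJqYd5mIh2d4m8u7qqqqqYnKiJmql0I1eamHaKqZh3iIiaqpmZmYiJvKl3d3UgJXmYh2erqqmImIiZmIiIh3isyZmGVCACaZmIdmnLqrmJmIqYd4iIeKzchImYUgE2mpiIdozKmrh6qaqHeKqpm924QompZWeJmZmHeLy5m6icy7upvdy7vcqWRIiHiaqZmZh4m8uprKisu83d7sqru6l1RYdniJmJqpiau7qZq5irqru7uoiJmHZDRnVXh4iJqpiaqpmZqpial2d3d3d3ZUMjV1RYd4iJqYiZmZiImpiahmZ2ZmZlMjRXiUR4iIiJqYiIiIiImpmpdnh1VVVTNXiaq0aJmZmaqZmIiHeIqpmYd4dUVmZVeaqqqmeamZqrqZmZiImau5d3d3VWiZiIqpmZmXiZmZmqqqqqmau8uXZmZlVnmpmZmZmZmIiZmIdmeaqqq8y6hlVVVFZomZmZmZmYiIiZmHMBNWeJqqhkMzMzNWeKqpmZmZmIiIiZlzABIiNGdzACMzNEaJmrupmZmZmIiIiIdAA1VERDQwFFVVZ4mqqqqpmZmZiIiGVUQhNniJmHZWiZmImauqmqqZmZmYiIiDETREVomqqZmKu7qru7qZmZmZmZmIiIiBAVdlV4iZiJmbu7u7y6mYmZmZmZiIiIiA=="/>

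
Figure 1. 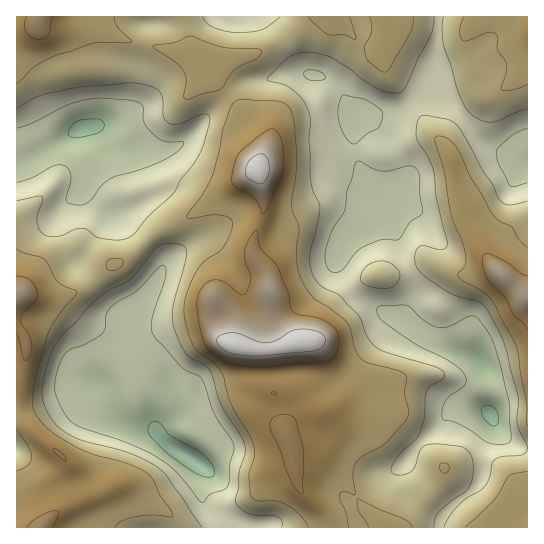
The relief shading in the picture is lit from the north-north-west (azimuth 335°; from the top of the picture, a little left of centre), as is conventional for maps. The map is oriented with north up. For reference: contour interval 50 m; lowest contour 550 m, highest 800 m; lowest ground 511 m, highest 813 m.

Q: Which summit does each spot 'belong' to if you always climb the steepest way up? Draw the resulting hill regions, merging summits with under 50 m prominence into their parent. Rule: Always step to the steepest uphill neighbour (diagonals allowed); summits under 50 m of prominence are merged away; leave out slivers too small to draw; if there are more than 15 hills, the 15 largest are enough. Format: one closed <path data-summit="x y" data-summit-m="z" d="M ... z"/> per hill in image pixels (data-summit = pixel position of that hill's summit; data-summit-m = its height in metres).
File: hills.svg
<path data-summit="302 341" data-summit-m="813" d="M379 205l-2 10-6 10-25 12-9-10-19-8-13 0-18 8-13 0-28-11-11 0-16 13-22 11-24 16-9 9-16 29-16 16-19 49-12 23 15 17 8 18 9 8 9 4 13 2 11 12 32 20 7 7-4 27 14 31 223 0 6-14 35-31 4-10 1-23 9-20 0-9-5-10 3-24-3-16-11-14-38-14-36-25 9-20 0-17-19-54-10-13z"/><path data-summit="501 274" data-summit-m="785" d="M441 81l-11 11-16 7-21 13-11 3-20-3-5 5 14 4 14 14 15 36 0 10-19 13-2 4 0 7 4 9 10 13 19 54 0 17-9 20 36 25 38 14 7 8 7 16-3 30 4 8 7 11 12 13 16 5 1-285-10-2-36-20-26-30z"/><path data-summit="257 169" data-summit-m="812" d="M301 72l-15 1-23 7-13 0-9 4-30 27-21 26-11 8-10 4-18 0-6-2-27 1-8-4-13-16 7 21-21 37 1 4 26 23 11 3 18 15 21 22 5 11 13-12 19-12 22-11 16-13 11 0 28 11 13 0 18-8 13 0 19 8 9 10 20-8 6-4 5-10 2-22-14-16-8-15-4-20 0-21-8-22-4-8-15-12z"/><path data-summit="38 21" data-summit-m="767" d="M267 16l-65 0-27 9-24-1-1-8-133 0-1 145 6 0 7-2 42-26 18-6 9 1 11 15 9 5 27-1 6 2 18 0 10-4 11-8 21-26 30-27 9-4 21-1 22-7 12 1-13-15-9-21z"/><path data-summit="17 295" data-summit-m="782" d="M94 127l-12 1-45 27-21 7 1 250 13-1 16-6 23-10 13-11 19-3 12-22 19-49 16-16 16-29-1-7-8-12-16-15-21-16-7 0-3 3-23 33-12 12-14-37-2-9 4-8 18-16 24-40 0-12-4-10z"/><path data-summit="41 527" data-summit-m="766" d="M101 381l-11 0-8 3-13 11-16 8-23 8-14 2 0 114 198 1-1-7-12-24 4-27-7-7-32-20-11-12-13-2-9-4-12-12-8-18z"/><path data-summit="527 29" data-summit-m="725" d="M527 16l-88 0-4 29 0 21 8 21 13 24 26 30 41 22 5-1z"/><path data-summit="527 527" data-summit-m="718" d="M494 421l-1 9-10 25 0 18-4 10-35 31-4 7-1 7 89-1 0-78-17-6-12-13z"/>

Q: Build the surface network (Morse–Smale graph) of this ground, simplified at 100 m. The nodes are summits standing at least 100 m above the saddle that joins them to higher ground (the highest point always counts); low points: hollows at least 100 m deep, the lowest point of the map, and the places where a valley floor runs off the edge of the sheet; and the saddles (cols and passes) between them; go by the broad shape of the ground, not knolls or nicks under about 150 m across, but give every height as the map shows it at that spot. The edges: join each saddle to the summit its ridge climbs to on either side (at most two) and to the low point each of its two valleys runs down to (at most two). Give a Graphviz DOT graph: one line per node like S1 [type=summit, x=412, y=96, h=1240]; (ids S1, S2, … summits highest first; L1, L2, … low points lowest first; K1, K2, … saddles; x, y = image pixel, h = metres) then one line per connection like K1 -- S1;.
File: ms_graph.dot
graph terrain {
  S1 [type=summit, x=302, y=341, h=813];
  S2 [type=summit, x=501, y=274, h=785];
  L1 [type=low, x=191, y=459, h=511];
  L2 [type=low, x=490, y=415, h=535];
  L3 [type=low, x=81, y=129, h=538];
  K1 [type=saddle, x=357, y=497, h=700];
  K2 [type=saddle, x=227, y=95, h=695];
  K3 [type=saddle, x=147, y=239, h=683];
  K4 [type=saddle, x=527, y=449, h=650];
  K1 -- S1;
  K1 -- L1;
  K1 -- L2;
  K2 -- S1;
  K2 -- L2;
  K2 -- L3;
  K3 -- S1;
  K3 -- L1;
  K3 -- L3;
  K4 -- S1;
  K4 -- S2;
  K4 -- L2;
}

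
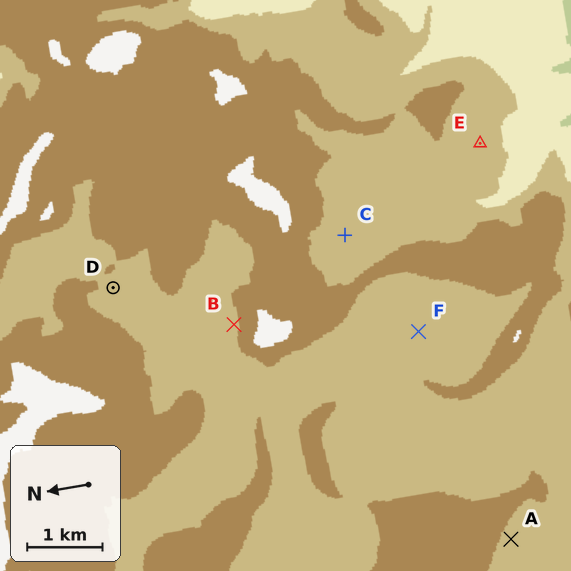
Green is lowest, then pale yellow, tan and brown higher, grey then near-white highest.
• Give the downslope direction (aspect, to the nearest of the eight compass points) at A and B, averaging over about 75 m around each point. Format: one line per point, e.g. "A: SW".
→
A: SW
B: N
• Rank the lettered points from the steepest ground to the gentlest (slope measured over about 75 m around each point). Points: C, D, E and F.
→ C E D F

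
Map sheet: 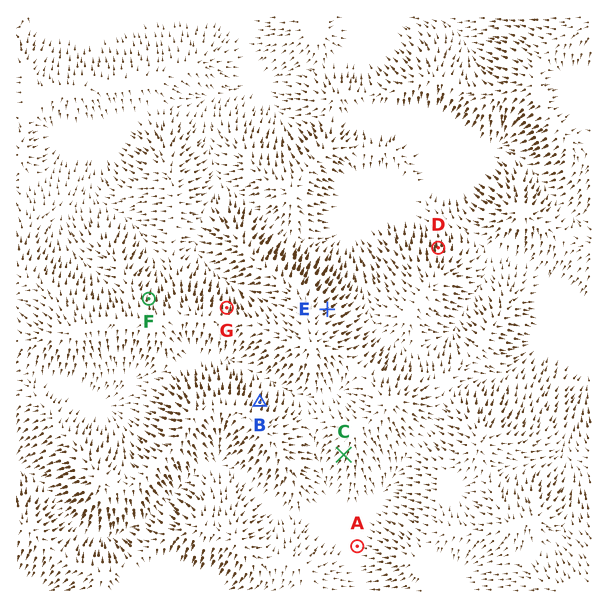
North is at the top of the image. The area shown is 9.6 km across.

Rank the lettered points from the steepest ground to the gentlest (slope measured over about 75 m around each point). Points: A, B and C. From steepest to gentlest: B C A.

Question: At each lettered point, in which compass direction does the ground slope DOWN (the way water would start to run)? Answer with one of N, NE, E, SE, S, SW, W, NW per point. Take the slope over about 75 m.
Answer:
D N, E NE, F N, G N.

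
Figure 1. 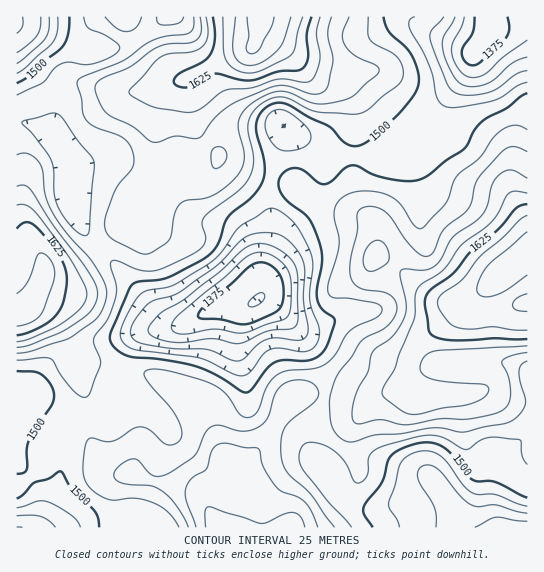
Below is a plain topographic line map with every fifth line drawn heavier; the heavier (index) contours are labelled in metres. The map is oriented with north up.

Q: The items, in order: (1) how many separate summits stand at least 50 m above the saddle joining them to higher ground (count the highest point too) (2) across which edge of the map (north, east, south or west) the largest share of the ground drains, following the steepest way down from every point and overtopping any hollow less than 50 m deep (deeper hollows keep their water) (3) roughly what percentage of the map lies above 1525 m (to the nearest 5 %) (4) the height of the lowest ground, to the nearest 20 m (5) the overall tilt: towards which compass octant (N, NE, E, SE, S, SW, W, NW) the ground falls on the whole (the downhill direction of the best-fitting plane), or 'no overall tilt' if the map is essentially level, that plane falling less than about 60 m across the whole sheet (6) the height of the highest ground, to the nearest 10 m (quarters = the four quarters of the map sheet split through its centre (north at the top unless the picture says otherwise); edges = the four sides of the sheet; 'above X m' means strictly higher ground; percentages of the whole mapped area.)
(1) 4 summits rise at least 50 m above their surroundings.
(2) Most of the ground drains across the northern edge.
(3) Roughly 55 % of the ground is higher than 1525 m.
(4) The lowest point is down at roughly 1340 m.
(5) No overall tilt - high and low ground are spread across the sheet.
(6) About 1710 m is the highest elevation on the sheet.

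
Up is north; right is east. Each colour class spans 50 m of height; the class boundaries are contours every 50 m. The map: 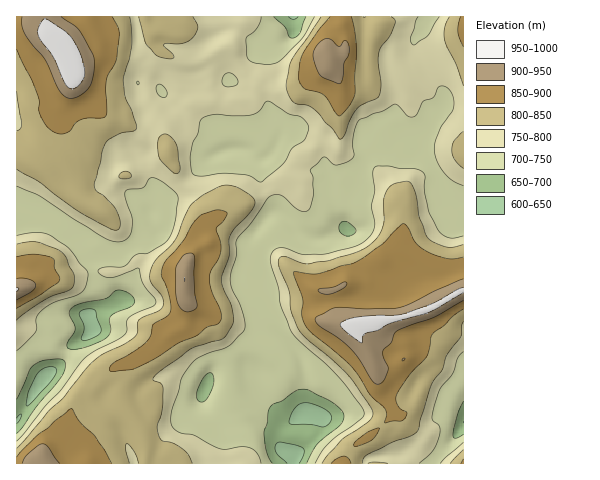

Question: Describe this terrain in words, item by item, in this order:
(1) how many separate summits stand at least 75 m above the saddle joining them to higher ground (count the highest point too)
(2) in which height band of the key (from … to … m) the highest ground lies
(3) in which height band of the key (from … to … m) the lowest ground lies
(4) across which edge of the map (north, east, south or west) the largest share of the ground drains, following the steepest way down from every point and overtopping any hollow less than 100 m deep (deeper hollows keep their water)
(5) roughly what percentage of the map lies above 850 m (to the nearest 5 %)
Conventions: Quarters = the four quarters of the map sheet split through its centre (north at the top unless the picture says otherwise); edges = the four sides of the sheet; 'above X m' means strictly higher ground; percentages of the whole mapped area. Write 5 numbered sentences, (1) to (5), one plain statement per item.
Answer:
(1) There are 8 summits with 75 m or more of prominence.
(2) The highest ground lies in the 950–1000 m band.
(3) The lowest point is somewhere between 600 and 650 m.
(4) Most of the ground drains across the southern edge.
(5) Roughly 20 % of the ground is higher than 850 m.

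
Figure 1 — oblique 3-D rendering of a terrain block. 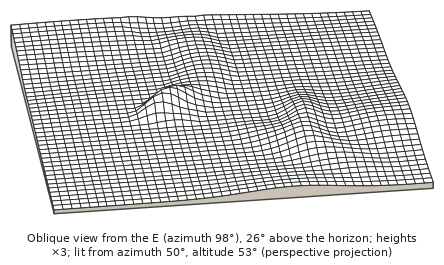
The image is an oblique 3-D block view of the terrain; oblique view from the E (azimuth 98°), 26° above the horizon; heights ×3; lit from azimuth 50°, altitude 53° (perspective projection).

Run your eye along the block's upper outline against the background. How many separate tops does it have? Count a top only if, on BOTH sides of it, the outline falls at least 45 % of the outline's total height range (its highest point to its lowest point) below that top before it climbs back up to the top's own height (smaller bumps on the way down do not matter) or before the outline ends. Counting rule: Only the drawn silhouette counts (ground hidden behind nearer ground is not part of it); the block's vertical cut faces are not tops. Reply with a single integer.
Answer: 0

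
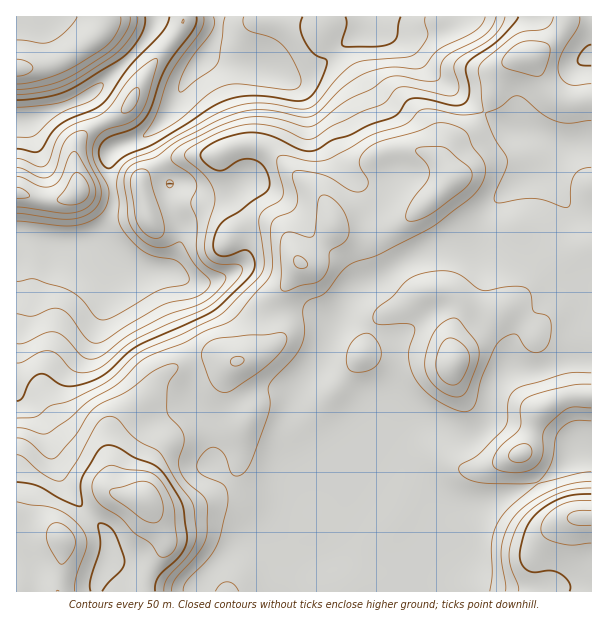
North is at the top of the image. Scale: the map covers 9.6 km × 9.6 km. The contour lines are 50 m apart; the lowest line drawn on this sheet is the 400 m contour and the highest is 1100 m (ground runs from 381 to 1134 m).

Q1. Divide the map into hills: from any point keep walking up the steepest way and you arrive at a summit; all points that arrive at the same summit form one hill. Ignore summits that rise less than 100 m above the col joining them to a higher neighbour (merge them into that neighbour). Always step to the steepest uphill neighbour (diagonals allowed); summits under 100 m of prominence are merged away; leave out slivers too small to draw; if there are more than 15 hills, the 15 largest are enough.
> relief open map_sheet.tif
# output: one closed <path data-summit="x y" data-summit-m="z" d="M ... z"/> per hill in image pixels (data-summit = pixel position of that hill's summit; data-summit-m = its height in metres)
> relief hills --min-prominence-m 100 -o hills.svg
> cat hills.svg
<path data-summit="146 500" data-summit-m="1134" d="M591 16l-434 1-3 10 2 5 27 23 16 8-15 20-16 33-21 18-35 16-3 6 0 15 5 18 0 17-12 30-10 8-17 2-19-2-21-8-19 0 0 154 27 32 13 46 10 18 16 21 22 23 4 6 1 18-12 27-1 11 324-1 2-39 10-19 4-17 0-4-4-8-13-12-15-11-39-18-12-9-14 3-16 9-5 0-8-8-15-24-3-8 2-19 8-23 22-30 12-34 18-30 26-12 25-18 26-12 27-8 15 1 7-19 10-15 17-17 33-20 9-8 1 12 16 30 6 6 7 2 13 0z"/><path data-summit="453 362" data-summit-m="998" d="M549 162l-9 8-33 20-17 17-10 15-7 19-15-1-27 8-26 12-25 18-21 10-9 6-19 35-9 28-22 33-8 23 0 13 3 8 15 24 8 8 5 0 21-10 12-2 39-22 22-10 21 4 23 10 13-2 18-17 2-31 12-16 33 0 31-12 22-1 0-82-8-8-10-19-3-15 1-18-22-41z"/><path data-summit="521 453" data-summit-m="968" d="M584 356l-20 4-25 10-33 0-12 16-2 31-18 17-13 2-23-10-21-4-22 10-41 23 11 8 48 24 19 17 5 10 37-6 56-21 30-18 15-17 13 0 4-2 0-91z"/><path data-summit="78 189" data-summit-m="732" d="M153 28l-11 17-49 47-19 11-35 13-23 6 1 113 18 1 28 10 29-2 10-8 12-30 0-17-5-18 0-15 3-6 40-18 16-16 16-33 15-20-16-8-22-18z"/><path data-summit="585 518" data-summit-m="1110" d="M591 451l-16 1-15 17-30 18-56 21-37 6-5 19-10 19-2 39 171 1z"/><path data-summit="62 539" data-summit-m="1128" d="M17 391l-1 200 79 1 2-11 12-27-1-18-4-6-22-23-16-21-10-18-13-46z"/><path data-summit="17 68" data-summit-m="716" d="M156 16l-139 0-1 104 8 1 15-5 35-13 19-11 49-47 14-21z"/>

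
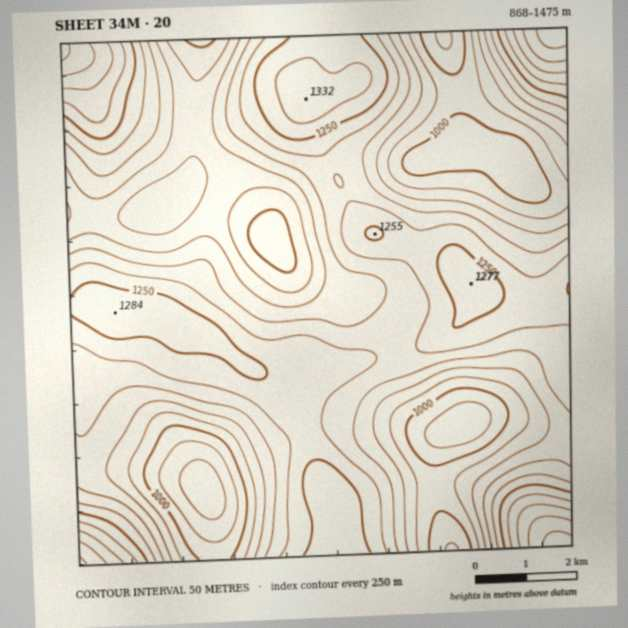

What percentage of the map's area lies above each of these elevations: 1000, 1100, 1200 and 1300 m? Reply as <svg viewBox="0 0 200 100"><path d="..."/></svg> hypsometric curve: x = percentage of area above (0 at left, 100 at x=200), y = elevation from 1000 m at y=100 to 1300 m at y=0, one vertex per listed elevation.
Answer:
<svg viewBox="0 0 200 100"><path d="M179 100l-49-33-63-34-55-33"/></svg>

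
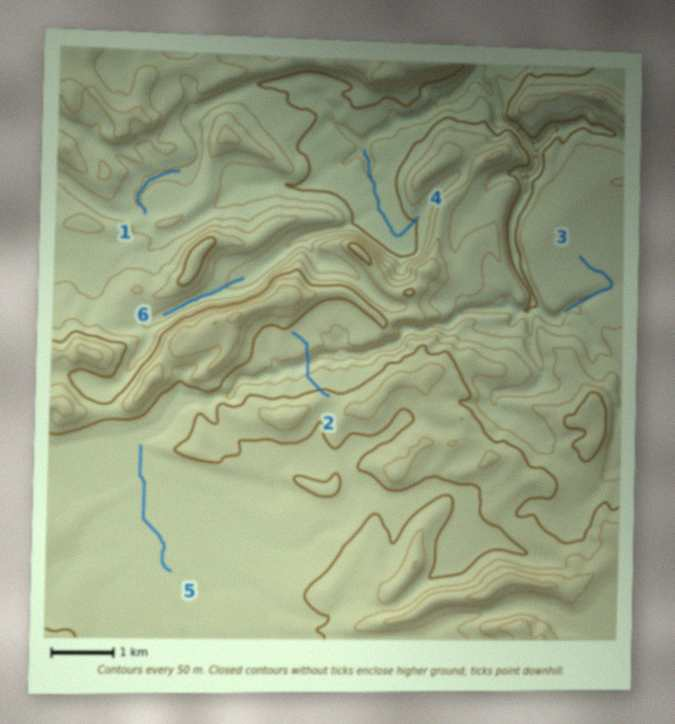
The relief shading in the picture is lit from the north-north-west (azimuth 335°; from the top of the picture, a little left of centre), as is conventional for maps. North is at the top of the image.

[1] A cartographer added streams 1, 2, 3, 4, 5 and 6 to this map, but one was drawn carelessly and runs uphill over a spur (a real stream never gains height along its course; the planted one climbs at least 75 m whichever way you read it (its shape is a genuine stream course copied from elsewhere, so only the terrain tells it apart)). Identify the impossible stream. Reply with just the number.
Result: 2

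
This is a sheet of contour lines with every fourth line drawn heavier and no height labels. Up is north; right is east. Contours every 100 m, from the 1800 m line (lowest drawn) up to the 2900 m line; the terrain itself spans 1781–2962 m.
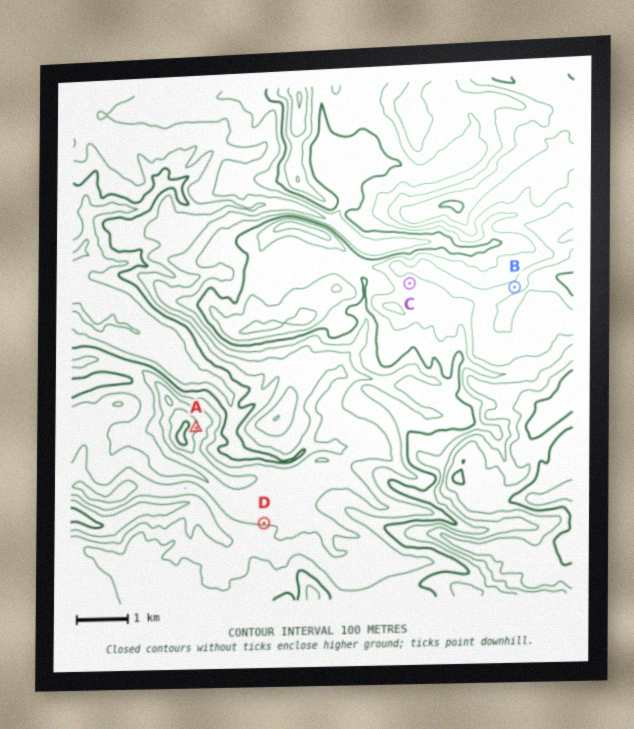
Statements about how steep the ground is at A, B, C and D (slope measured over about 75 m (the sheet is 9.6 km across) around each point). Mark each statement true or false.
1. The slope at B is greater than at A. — false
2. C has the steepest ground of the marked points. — false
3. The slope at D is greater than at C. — true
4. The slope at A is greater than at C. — true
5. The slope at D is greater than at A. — false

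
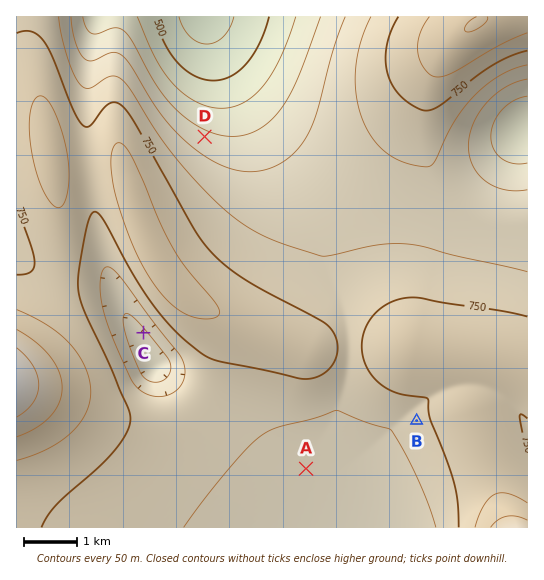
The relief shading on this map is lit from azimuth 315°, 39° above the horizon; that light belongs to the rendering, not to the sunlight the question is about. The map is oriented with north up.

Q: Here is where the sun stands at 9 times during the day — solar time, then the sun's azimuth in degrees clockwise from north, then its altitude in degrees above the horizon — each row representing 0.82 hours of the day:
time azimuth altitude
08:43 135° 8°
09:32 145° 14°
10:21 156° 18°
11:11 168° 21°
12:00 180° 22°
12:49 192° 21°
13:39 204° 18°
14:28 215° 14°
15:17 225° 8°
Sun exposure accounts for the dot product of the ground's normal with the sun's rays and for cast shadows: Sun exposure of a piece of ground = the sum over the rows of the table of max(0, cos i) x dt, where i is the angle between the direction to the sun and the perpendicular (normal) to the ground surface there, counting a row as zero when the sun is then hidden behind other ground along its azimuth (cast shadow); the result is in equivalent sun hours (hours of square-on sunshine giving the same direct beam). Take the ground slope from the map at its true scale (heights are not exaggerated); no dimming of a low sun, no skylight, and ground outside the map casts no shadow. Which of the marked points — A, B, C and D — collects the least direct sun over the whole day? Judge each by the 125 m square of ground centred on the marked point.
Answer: D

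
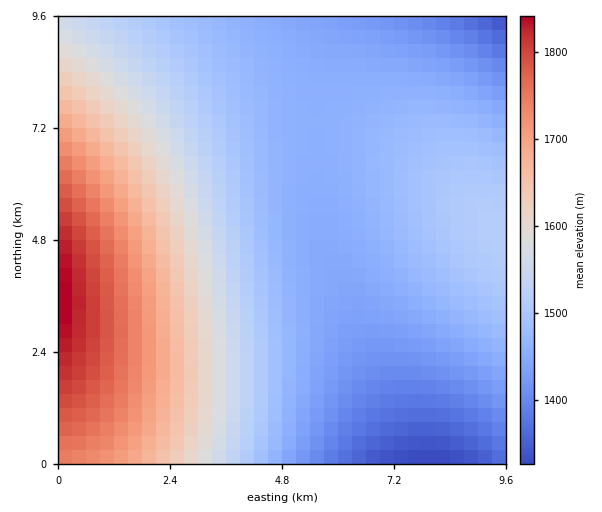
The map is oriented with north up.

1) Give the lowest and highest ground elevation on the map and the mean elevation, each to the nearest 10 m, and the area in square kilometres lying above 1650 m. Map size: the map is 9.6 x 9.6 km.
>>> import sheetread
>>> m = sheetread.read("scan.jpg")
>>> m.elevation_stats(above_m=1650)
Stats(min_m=1320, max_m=1850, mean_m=1530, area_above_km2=16.6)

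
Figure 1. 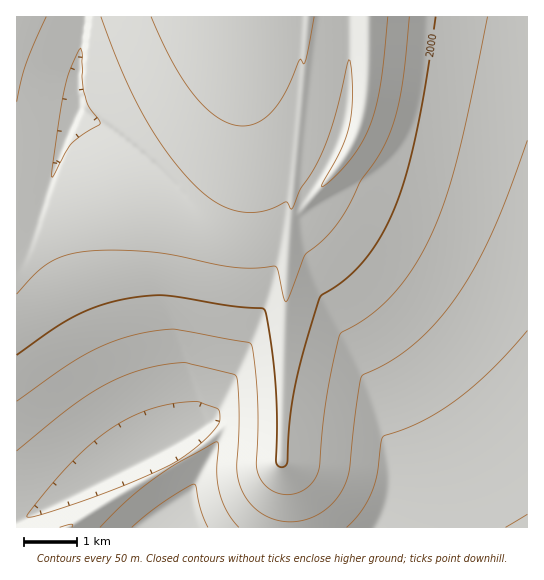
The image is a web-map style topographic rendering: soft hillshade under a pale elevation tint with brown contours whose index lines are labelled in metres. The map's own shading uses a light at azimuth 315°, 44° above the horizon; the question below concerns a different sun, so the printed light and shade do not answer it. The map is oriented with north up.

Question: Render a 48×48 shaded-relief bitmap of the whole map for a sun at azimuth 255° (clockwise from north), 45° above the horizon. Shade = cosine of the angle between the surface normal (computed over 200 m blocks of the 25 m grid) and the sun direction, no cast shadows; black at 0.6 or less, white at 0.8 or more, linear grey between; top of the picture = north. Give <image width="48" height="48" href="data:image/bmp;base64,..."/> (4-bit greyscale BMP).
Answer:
<image width="48" height="48" href="data:image/bmp;base64,Qk32BAAAAAAAAHYAAAAoAAAAMAAAADAAAAABAAQAAAAAAIAEAAATCwAAEwsAABAAAAAAAAAAAAAAABEREQAiIiIAMzMzAERERABVVVUAZmZmAHd3dwCIiIgAmZmZAKqqqgC7u7sAzMzMAN3d3QDu7u4A////AJmIdURFVniInN3cy6mHdlVWeIiIiIiIiHeIiIZFVWeIre3dy6mHZlVFeIiIiIiIiHd3iIh1VVZ4ve7t3LmHZVREaIiIiIiIiHd3Z4iYdlZnre7u3Ll2VUREV4iIiIiIiHd3d3eJmHZmnO7u7bhlVEQzV4iIiIiIiHdmd3d3iZl2e+7u7rdUREMzV4iIiIiIiHdmZ3d3d4qpeM7u7rZERDMzV4iIiIiIiHZmZ3d3d4iaqK3u7rZERDMzaIiIiIiIiHZmZ3d3d4iJq7zv/rZEREM0aIiIiIiIiHZmZ3d3d4iIms3v/8ZEREM0eIiIiIiIiHZmZ3d3eIiImb7//8dEREM1eIiIiIiIiHZmZ3d3eIiImr3//8dERENGiIiId3d4iHdmd3d3eIiImqzv/8dERERHiId3d3d3d3dmd3d3eIiJmqvf/8dERERXiHd3d3d3d3d3d3d3iIiJqqrO/8dERERnd3d3d3d3d3d3d3d3iIiJqqq9/9dEREV3d3d3d3d3d3d3d3d3iIiZqqqs79hEREZ3d3d3d3d3d3d3d3d4iIiZqqqr39hERFd3d3d3d3d3d3d3d3eIiIiaqqqqzthERGd3d3d3d3d3d3d3d3eIiImaqqqZvdhERXd3d3d3d3d3d3d3d3iIiImaqqqZrNhERnd3d2Zmd3d3d3d3d4iIiJmaqqmZm8hEV3d2ZmZmZnd3d3d3eIiIiJmZqpmZmshEZ3dmZmZmZmd3d3d3iIiIiZmZmZmZmrhFZ3ZmZmZmZmZ3d3d4iIiImZmZmZmZmbhVd2ZmZmZmZmZ3d3eIiIiJmZmZmZmZmahWd2ZmZmZmZmZnd2eIiIiZmZmZmZmZiJhWdmZmZmZmZmZnd2eIiImZmZmZmZmZiJhmdmZmZmZmZmZmd1aIiJmZmZmZmZmZiJhmZmZmVVVmZmZmd1aJiZmZmZmZmqmZiIhmZmZlVVVWZmZmd1V5mZmZmZmZqqmZiId2ZmZVVVVVZmZmZ1V4mZmZmIiaqqmZiId3dVVVVVVVZmZmZ1VomZmZiImrqqmZiId3h0RVVVVVVmZmZlVXmZmYiJq7qqmZiHd2iGREVVVVVmZmZlVXmZmIiau6qqmYiHdmeYUzRVVVVmZmZlVWiZmIm7u6qqmYiHdmaJczNFVVVmZmZlVVeZiKu7u6qpmYiHdmZ5lTM0VVVWZmZlVVaJmru7u6qpmYh3dmZppjIjRVVWZmZlVVV6u7u7u6qpmYh3dmZouDIiRVVWZmZlVVWLy7u7uqqpmYh3dmZXuTIiNVVWZmZlVVWLu7u7uqqpmIh3dmVXukIiNFVWZmZlVVWcu7u7uqqpmIh3dmVXqkIiJFVWZmZlVVWcu7u7uqqpmIh3dmVWqlIiJFVWZmZlVVWcy7u7uqqZmIh3dmVWq1IiJFVWZmZlVVWMy7u7uqqZmId3ZmVWq1IiJFVWZmZmZVWLy7u7uqqZmId3ZmVWq1IiI1VWZmZmZlV727u7uqqZmId3Z2VWq1IhI1VWZmZmZmZ727u7uqqZmId3Z2RWq1IRI1VWZmZg=="/>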